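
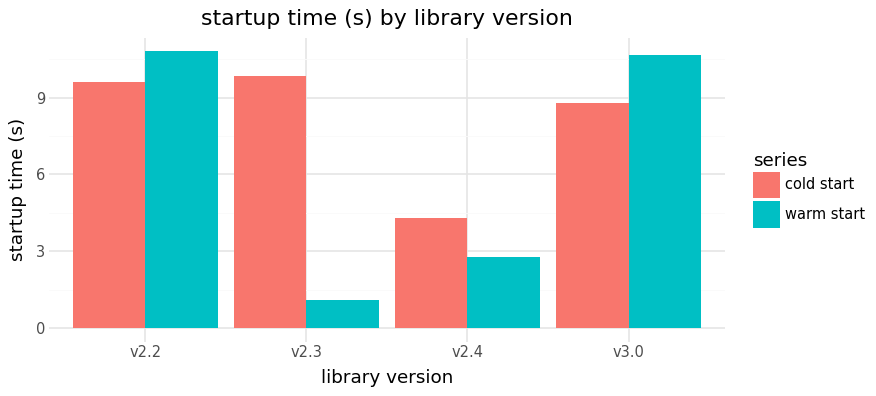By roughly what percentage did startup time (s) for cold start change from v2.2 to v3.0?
≈ -10%

v2.2 ≈ 10, v3.0 ≈ 9; (9 − 10) / 10 ≈ -10%.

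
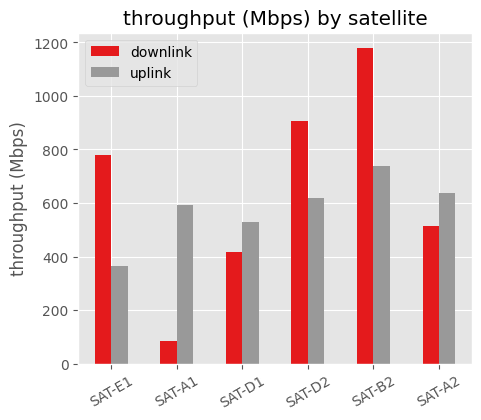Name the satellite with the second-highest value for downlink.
SAT-D2

Top 3 for downlink: SAT-B2 ≈ 1200, SAT-D2 ≈ 900, SAT-E1 ≈ 800.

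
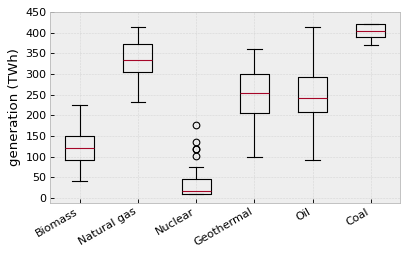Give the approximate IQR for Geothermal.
Q3 ≈ 300, Q1 ≈ 200; IQR ≈ 100.

≈ 100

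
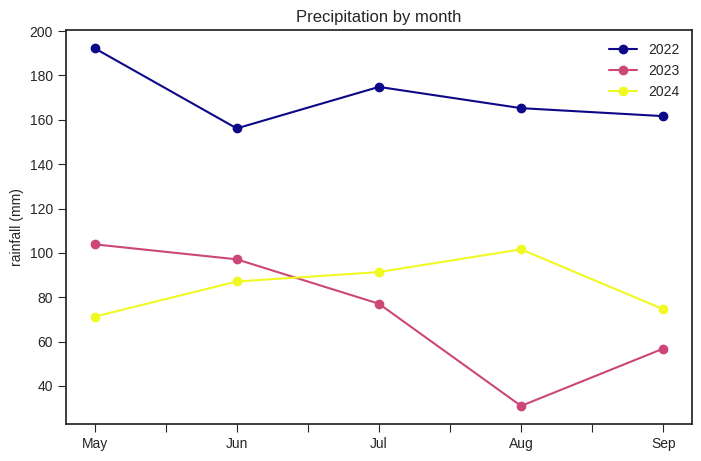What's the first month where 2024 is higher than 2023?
Jun: 2024 ≈ 80 vs 2023 ≈ 100 (not yet); Jul: 2024 ≈ 100 vs 2023 ≈ 80 (first crossover).

Jul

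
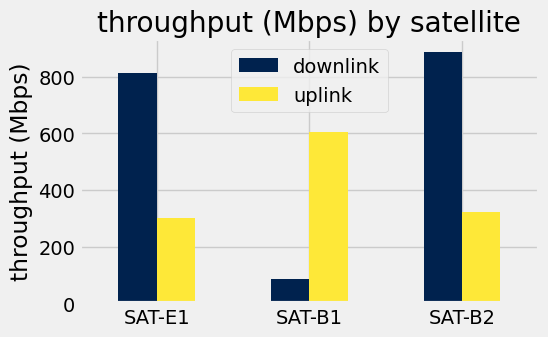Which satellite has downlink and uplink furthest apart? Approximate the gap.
SAT-B2: downlink ≈ 900, uplink ≈ 300 → gap ≈ 600. Next-largest (SAT-B1) is only ≈ 500.

SAT-B2, ≈ 600 Mbps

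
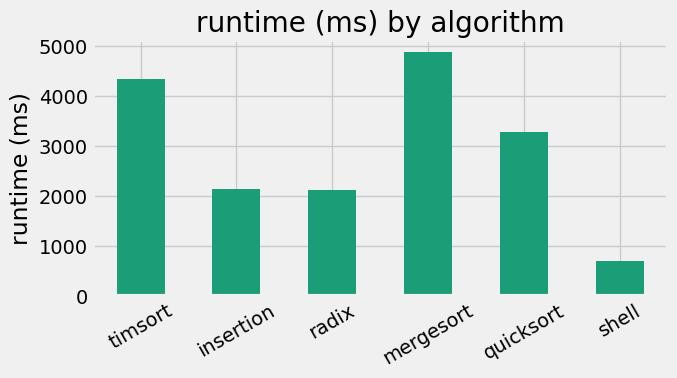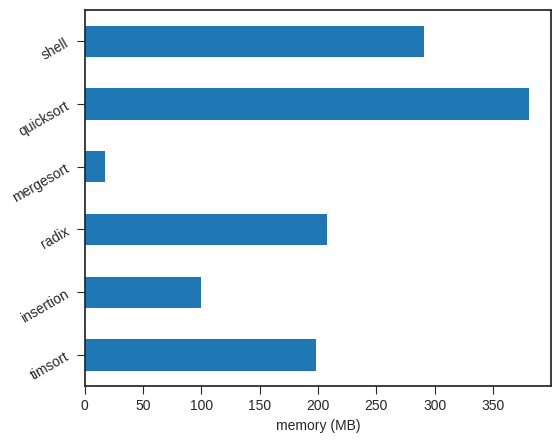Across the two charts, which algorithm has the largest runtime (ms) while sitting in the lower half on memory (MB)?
mergesort

Chart 2 median memory (MB) ≈ 200; below-median algorithms: timsort, insertion, mergesort. Among those, mergesort has the highest runtime (ms) (≈ 5000).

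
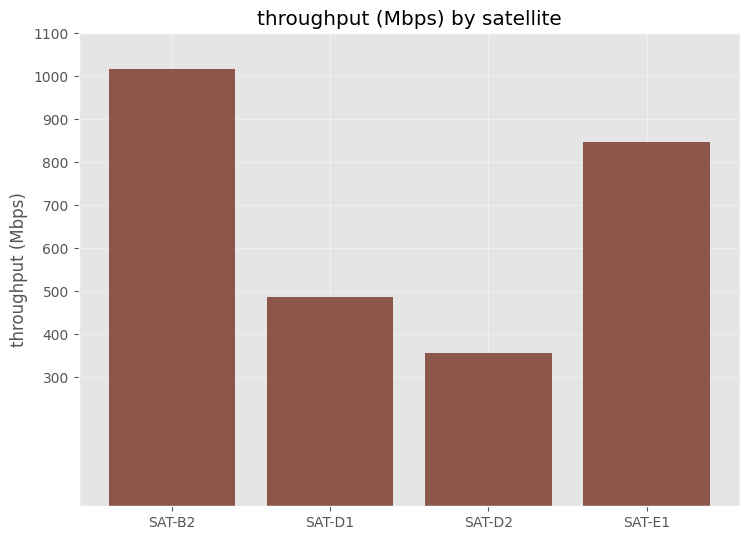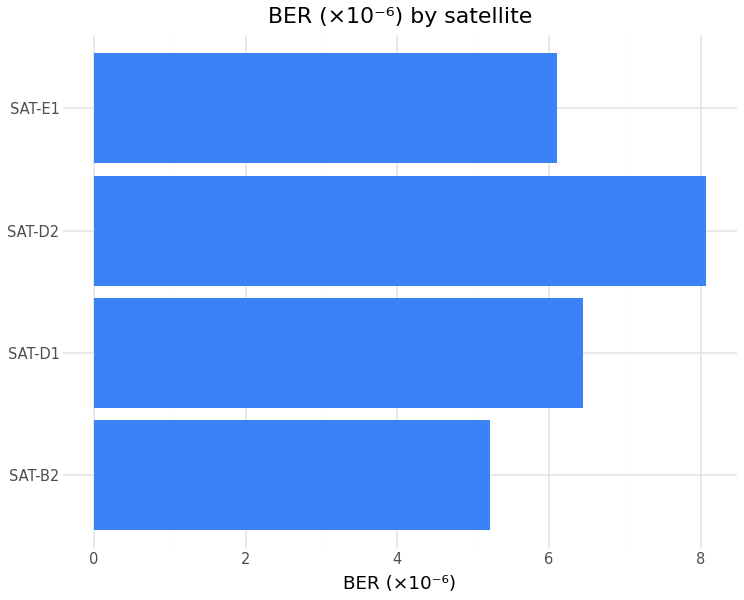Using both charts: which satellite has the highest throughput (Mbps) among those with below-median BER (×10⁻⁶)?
SAT-B2

Chart 2 median BER (×10⁻⁶) ≈ 6; below-median satellites: SAT-B2, SAT-E1. Among those, SAT-B2 has the highest throughput (Mbps) (≈ 1000).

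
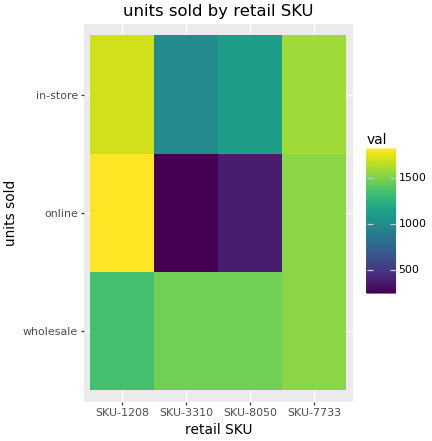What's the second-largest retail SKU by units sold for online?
Top 3 for online: SKU-1208 ≈ 1800, SKU-7733 ≈ 1600, SKU-8050 ≈ 400.

SKU-7733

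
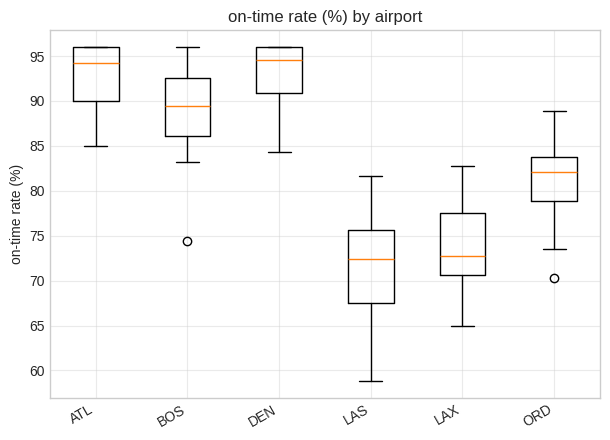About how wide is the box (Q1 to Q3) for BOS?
≈ 6

Q3 ≈ 92, Q1 ≈ 86; IQR ≈ 6.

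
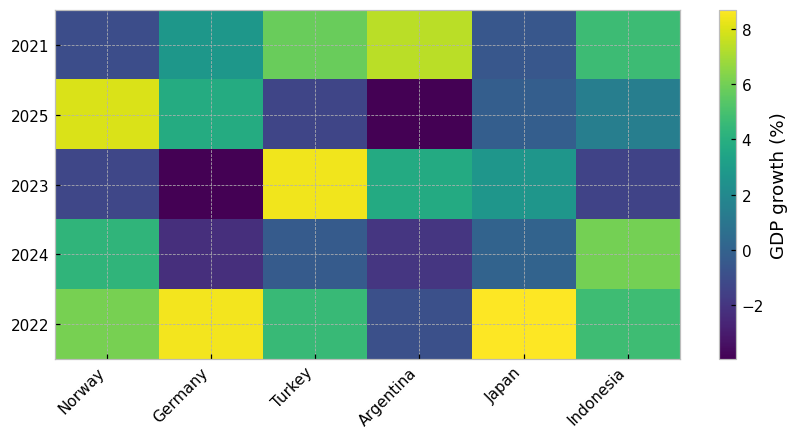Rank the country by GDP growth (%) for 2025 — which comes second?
Germany

Top 3 for 2025: Norway ≈ 8, Germany ≈ 4, Indonesia ≈ 2.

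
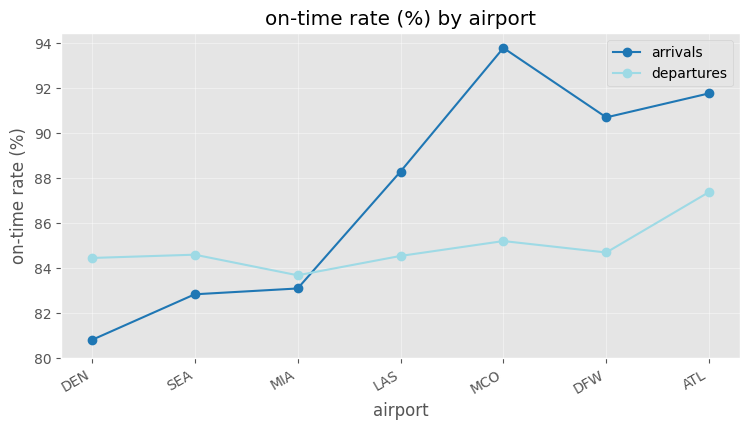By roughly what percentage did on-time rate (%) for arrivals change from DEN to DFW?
DEN ≈ 80, DFW ≈ 90; (90 − 80) / 80 ≈ +12.5%.

≈ +12.5%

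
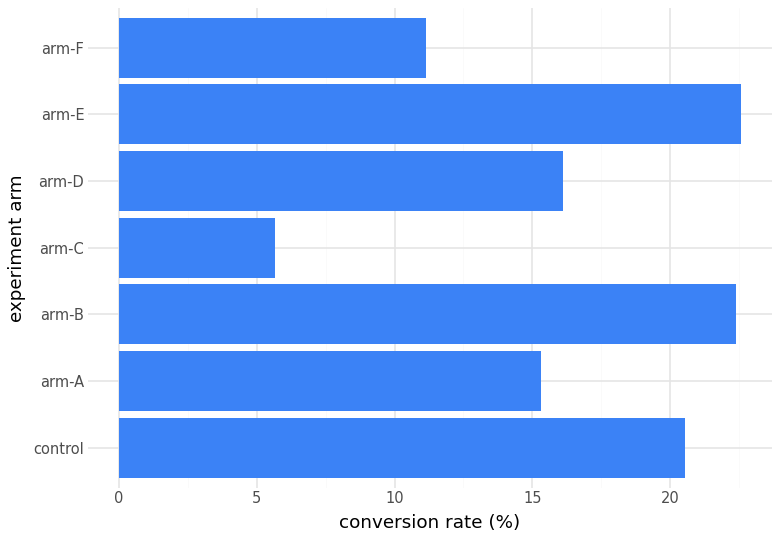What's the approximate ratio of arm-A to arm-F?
≈ 1.33×

arm-A ≈ 16, arm-F ≈ 12; 16/12 ≈ 1.33.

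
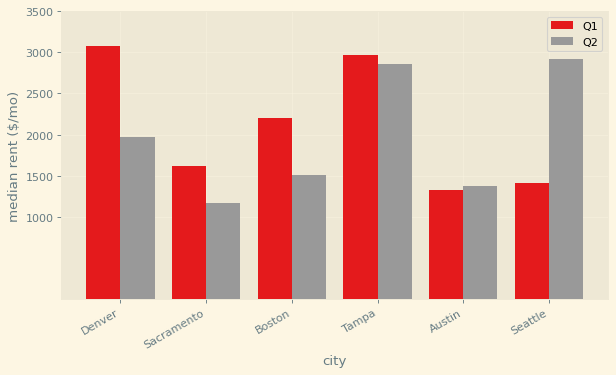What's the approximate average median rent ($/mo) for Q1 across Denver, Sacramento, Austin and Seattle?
(3000 + 1500 + 1500 + 1500) / 4 ≈ 1875.

≈ 1875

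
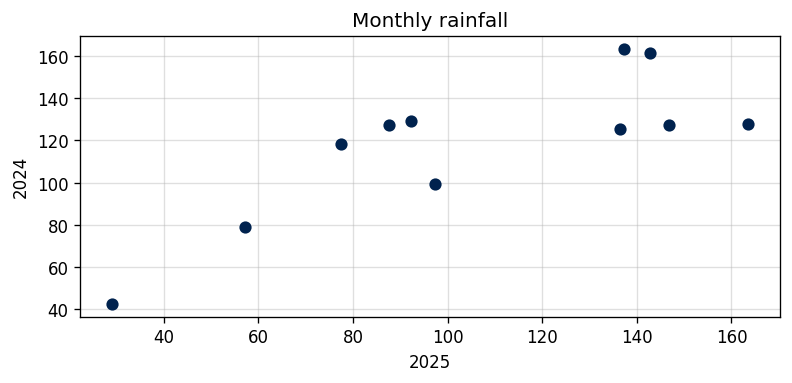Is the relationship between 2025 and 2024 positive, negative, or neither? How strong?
positive, strong

Points are positively correlated; strong (|r| ≈ 0.8).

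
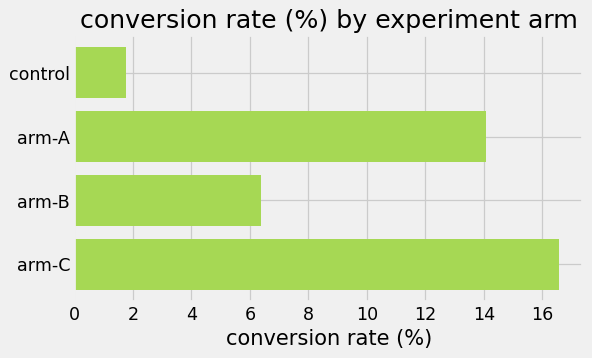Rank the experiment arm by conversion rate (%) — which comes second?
Top 3: arm-C ≈ 16, arm-A ≈ 14, arm-B ≈ 6.

arm-A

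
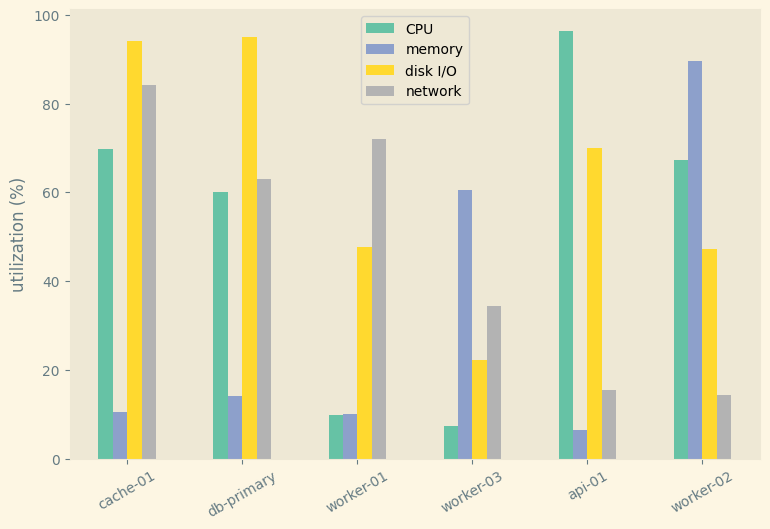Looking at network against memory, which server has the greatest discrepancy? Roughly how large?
worker-02, ≈ 80 %

worker-02: network ≈ 10, memory ≈ 90 → gap ≈ 80. Next-largest (cache-01) is only ≈ 70.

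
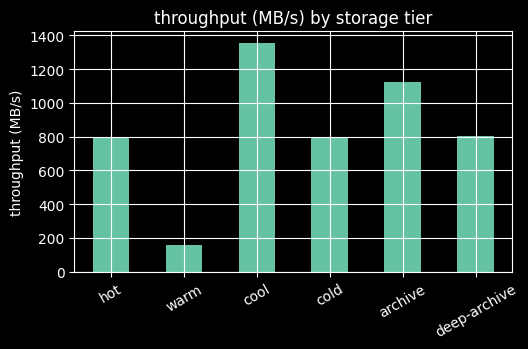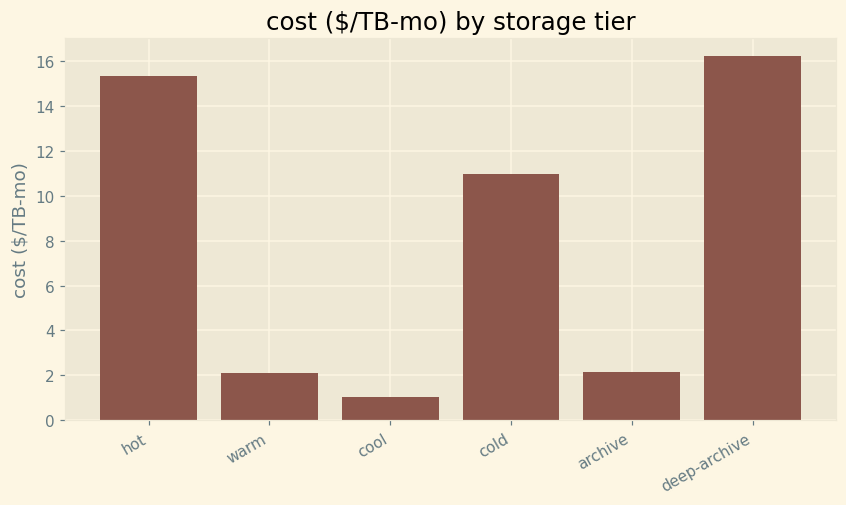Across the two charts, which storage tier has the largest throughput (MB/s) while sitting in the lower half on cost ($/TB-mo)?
Chart 2 median cost ($/TB-mo) ≈ 6; below-median storage tiers: warm, cool, archive. Among those, cool has the highest throughput (MB/s) (≈ 1400).

cool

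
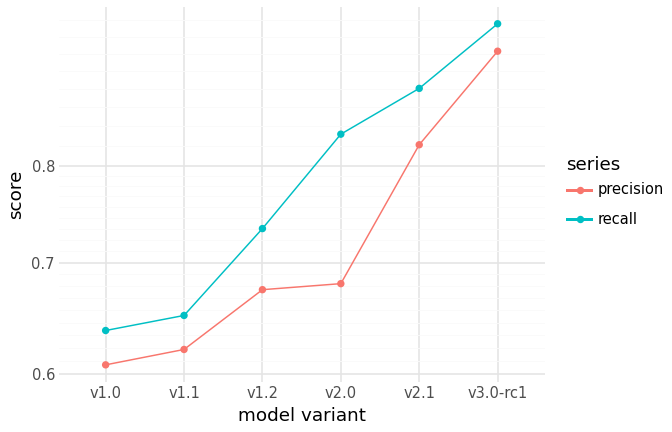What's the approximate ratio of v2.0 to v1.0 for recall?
≈ 1.31×

v2.0 ≈ 0.85, v1.0 ≈ 0.65; 0.85/0.65 ≈ 1.31.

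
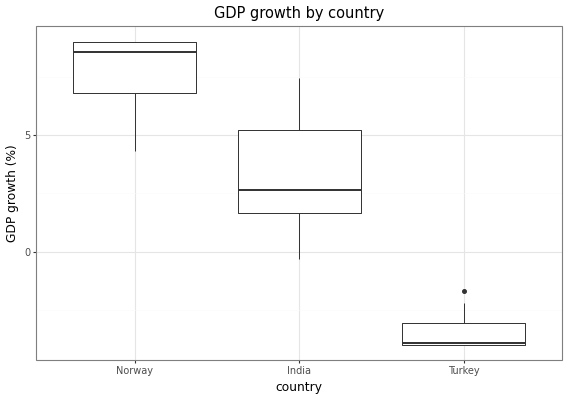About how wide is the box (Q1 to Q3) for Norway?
Q3 ≈ 8, Q1 ≈ 6; IQR ≈ 2.

≈ 2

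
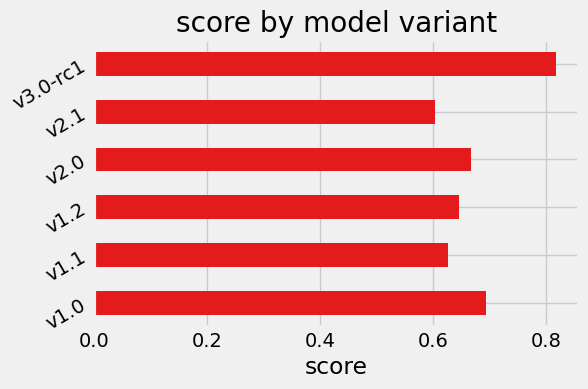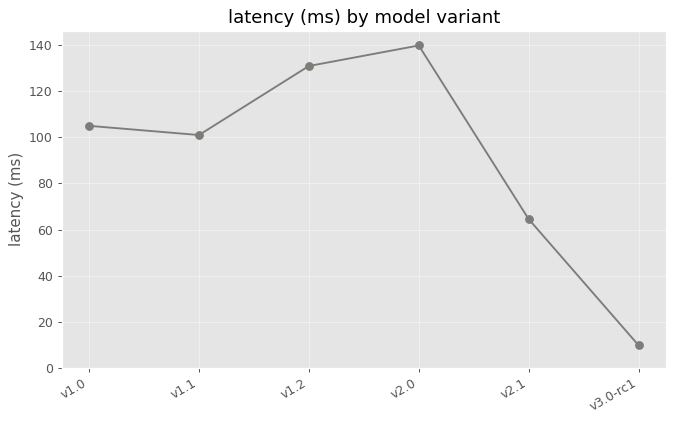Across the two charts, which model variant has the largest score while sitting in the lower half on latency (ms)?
Chart 2 median latency (ms) ≈ 100; below-median model variants: v1.1, v2.1, v3.0-rc1. Among those, v3.0-rc1 has the highest score (≈ 0.8).

v3.0-rc1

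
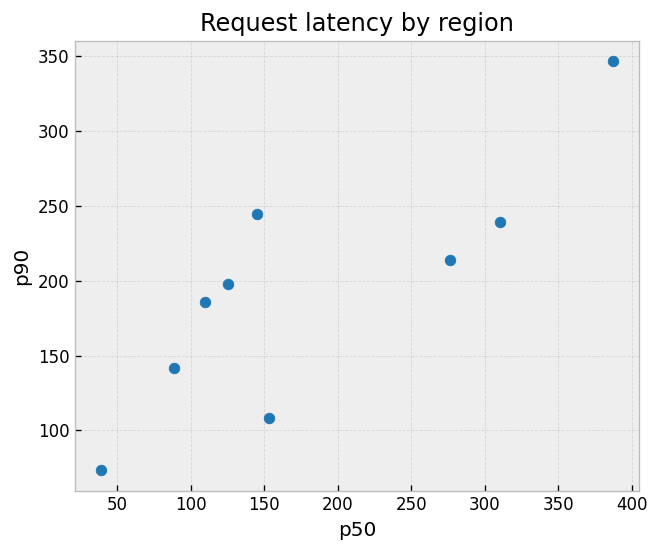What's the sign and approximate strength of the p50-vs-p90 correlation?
positive, strong

Points are positively correlated; strong (|r| ≈ 0.8).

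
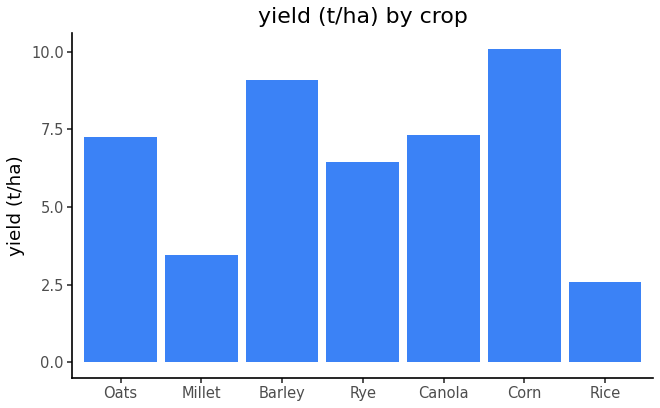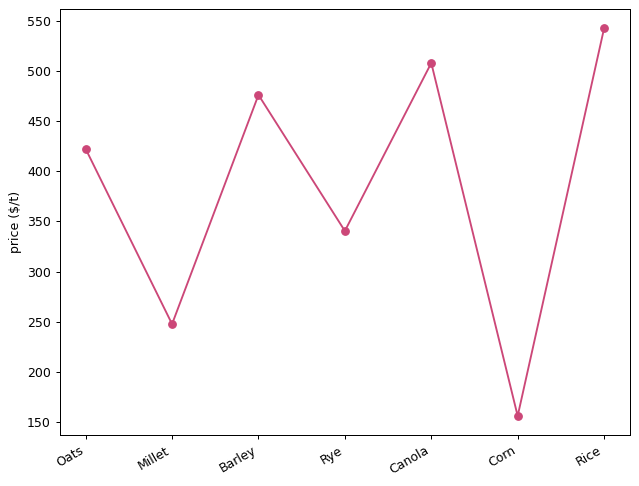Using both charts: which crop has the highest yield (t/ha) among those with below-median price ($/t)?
Chart 2 median price ($/t) ≈ 400; below-median crops: Millet, Rye, Corn. Among those, Corn has the highest yield (t/ha) (≈ 10).

Corn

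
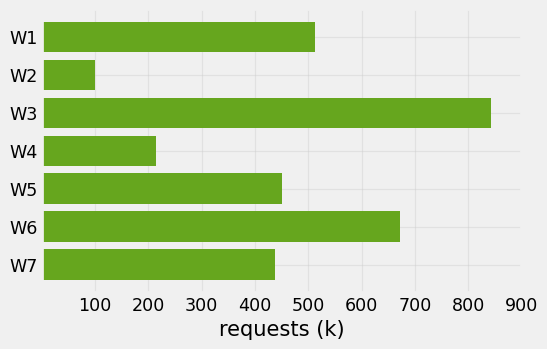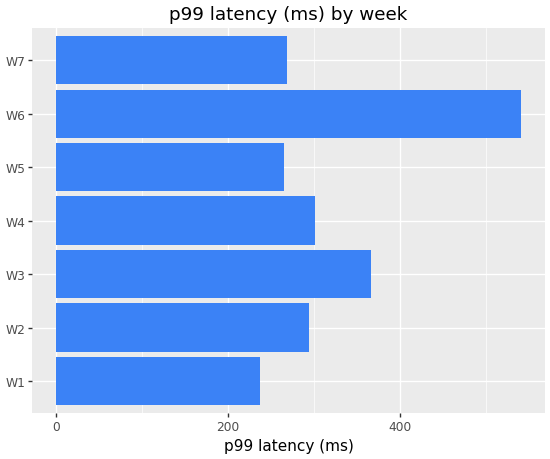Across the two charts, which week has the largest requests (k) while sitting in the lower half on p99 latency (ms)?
Chart 2 median p99 latency (ms) ≈ 300; below-median weeks: W1, W5, W7. Among those, W1 has the highest requests (k) (≈ 500).

W1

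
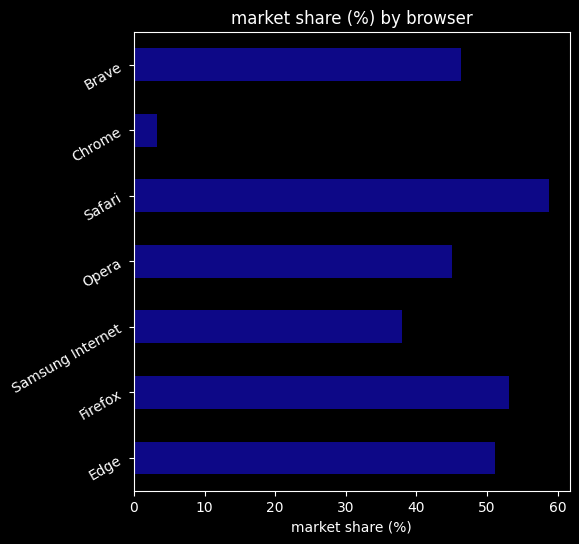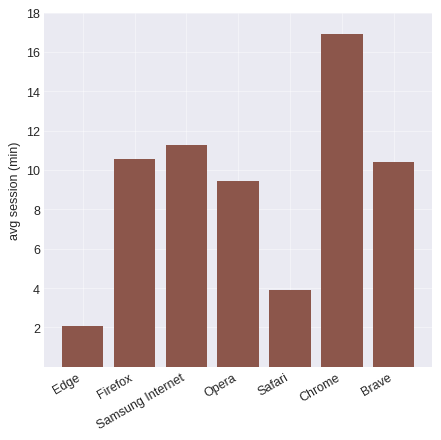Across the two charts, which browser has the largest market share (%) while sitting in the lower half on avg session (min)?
Chart 2 median avg session (min) ≈ 10; below-median browsers: Edge, Opera, Safari. Among those, Safari has the highest market share (%) (≈ 60).

Safari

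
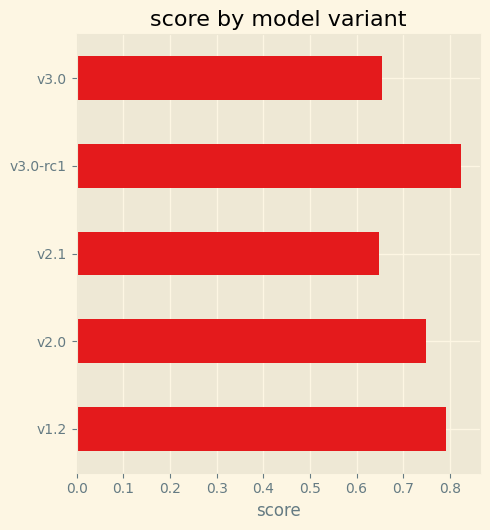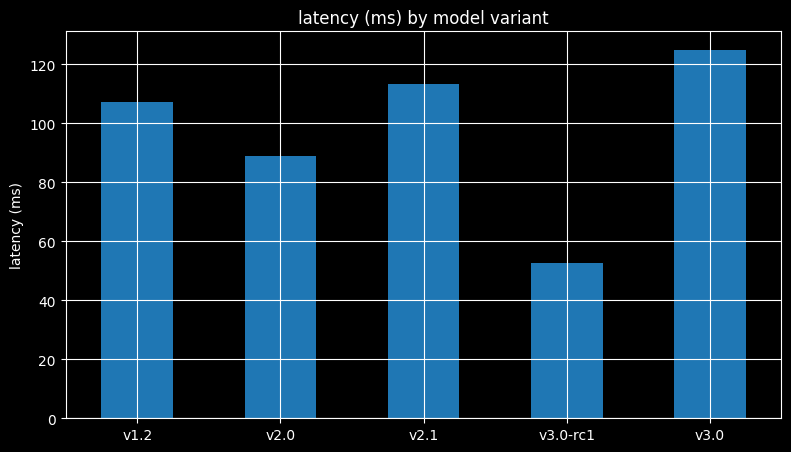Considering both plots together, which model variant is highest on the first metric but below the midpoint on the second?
v3.0-rc1

Chart 2 median latency (ms) ≈ 100; below-median model variants: v2.0, v3.0-rc1. Among those, v3.0-rc1 has the highest score (≈ 0.8).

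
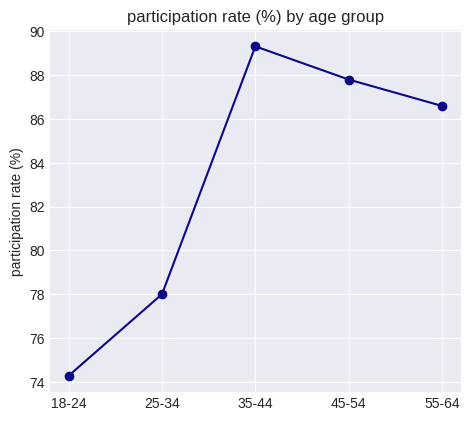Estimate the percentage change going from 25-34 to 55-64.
25-34 ≈ 78, 55-64 ≈ 86; (86 − 78) / 78 ≈ +10.3%.

≈ +10.3%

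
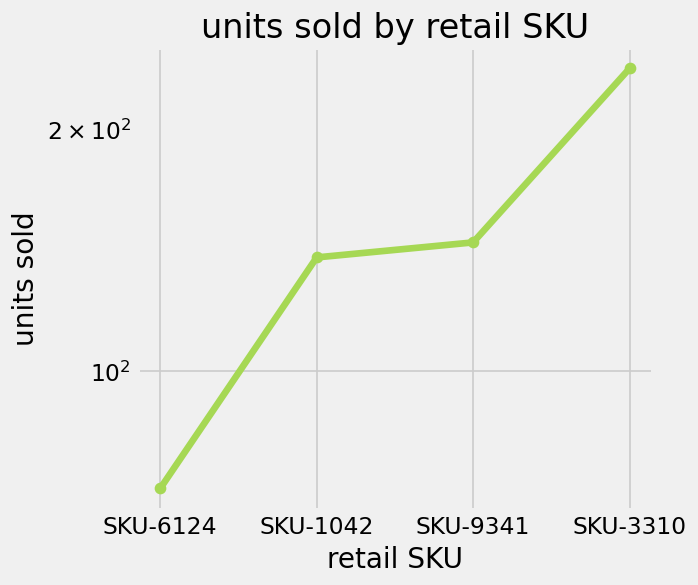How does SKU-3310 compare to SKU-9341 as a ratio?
SKU-3310 ≈ 240, SKU-9341 ≈ 140; 240/140 ≈ 1.71.

≈ 1.71×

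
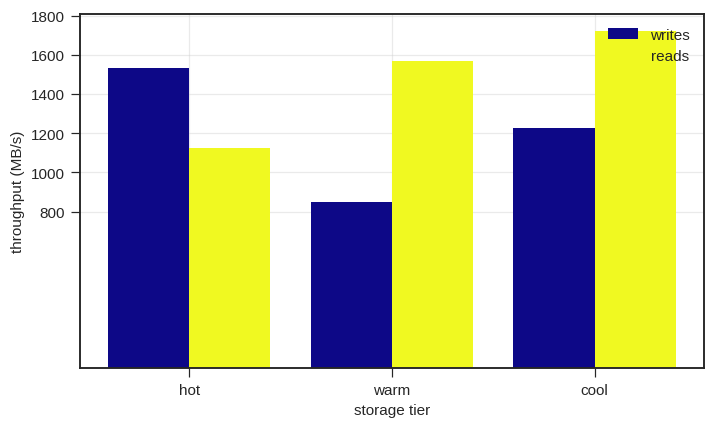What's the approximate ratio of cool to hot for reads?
cool ≈ 1800, hot ≈ 1200; 1800/1200 ≈ 1.5.

≈ 1.5×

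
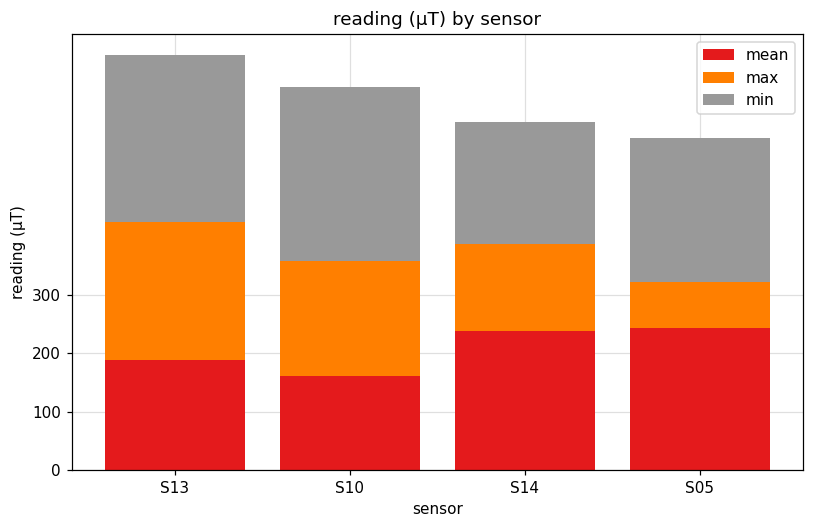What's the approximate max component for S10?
≈ 200

max top ≈ 400, bottom ≈ 200; segment ≈ 200.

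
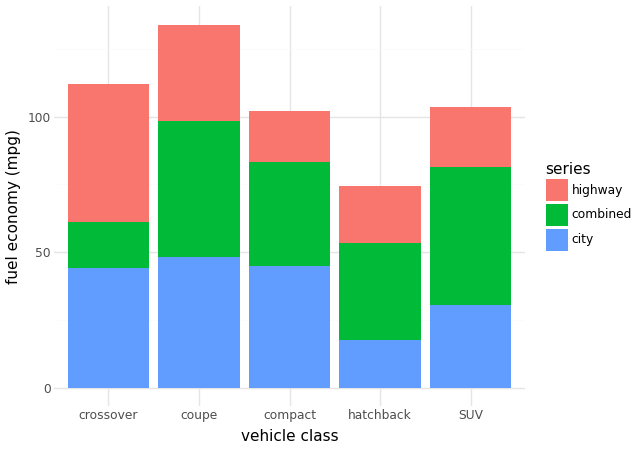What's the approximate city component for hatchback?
city top ≈ 20, bottom ≈ 0; segment ≈ 20.

≈ 20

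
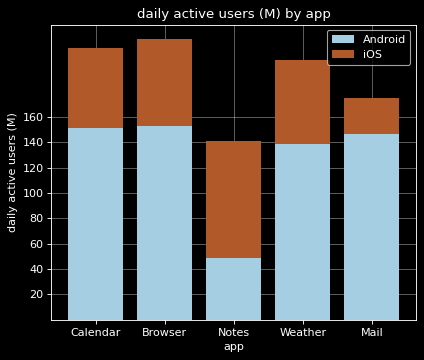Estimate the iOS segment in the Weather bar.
iOS top ≈ 200, bottom ≈ 140; segment ≈ 60.

≈ 60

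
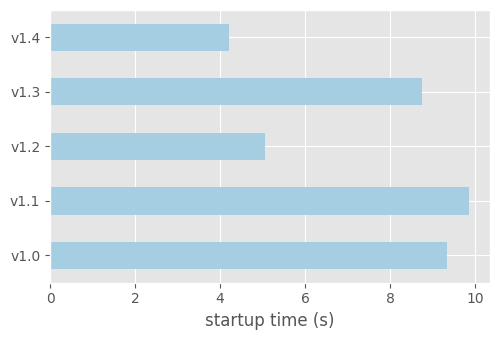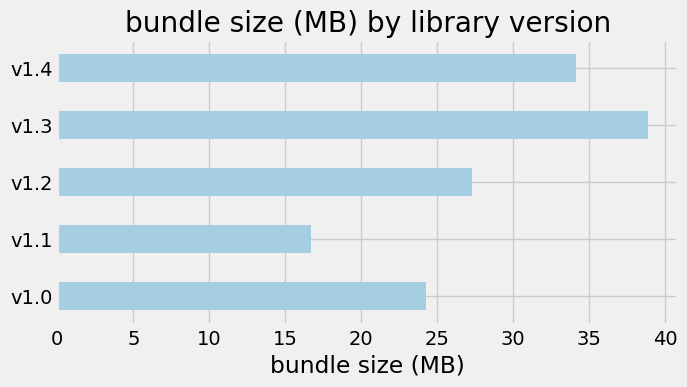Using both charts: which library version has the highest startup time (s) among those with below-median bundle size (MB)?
Chart 2 median bundle size (MB) ≈ 25; below-median library versions: v1.0, v1.1. Among those, v1.1 has the highest startup time (s) (≈ 10).

v1.1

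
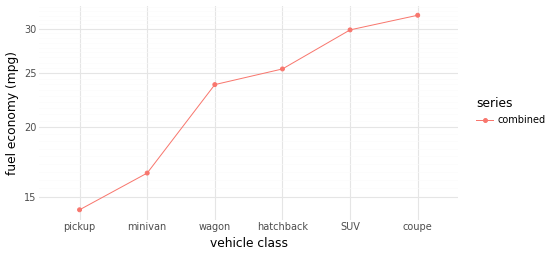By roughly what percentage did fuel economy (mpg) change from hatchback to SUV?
hatchback ≈ 26, SUV ≈ 30; (30 − 26) / 26 ≈ +15.4%.

≈ +15.4%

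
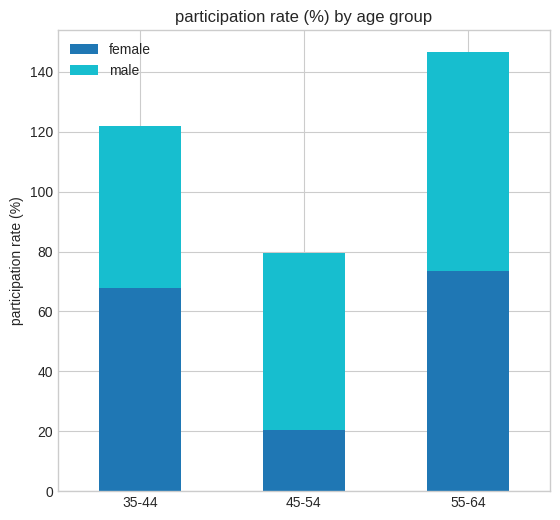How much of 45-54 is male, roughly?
male top ≈ 80, bottom ≈ 20; segment ≈ 60.

≈ 60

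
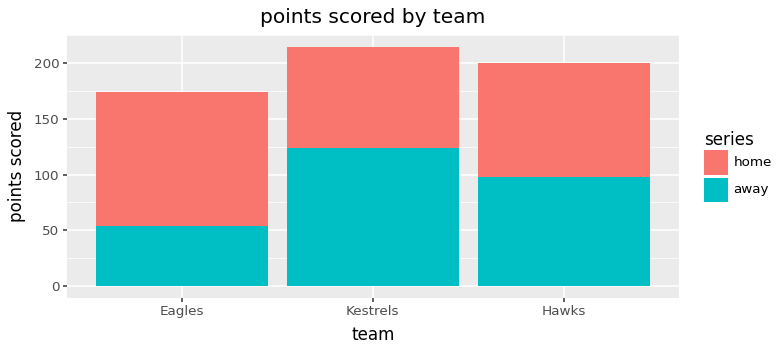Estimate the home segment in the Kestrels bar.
home top ≈ 220, bottom ≈ 120; segment ≈ 100.

≈ 100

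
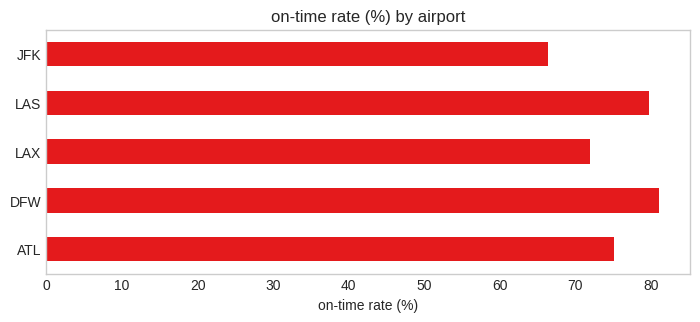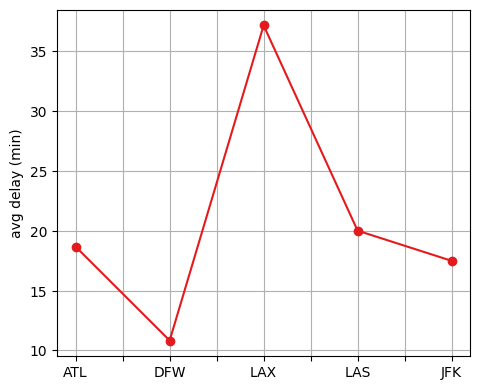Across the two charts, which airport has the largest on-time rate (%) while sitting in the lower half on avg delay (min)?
DFW

Chart 2 median avg delay (min) ≈ 20; below-median airports: DFW, JFK. Among those, DFW has the highest on-time rate (%) (≈ 80).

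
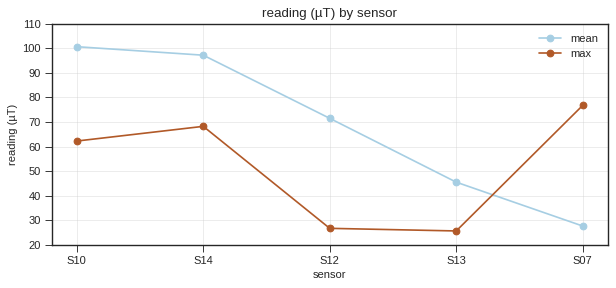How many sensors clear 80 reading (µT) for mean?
Above 80: S10, S14.

2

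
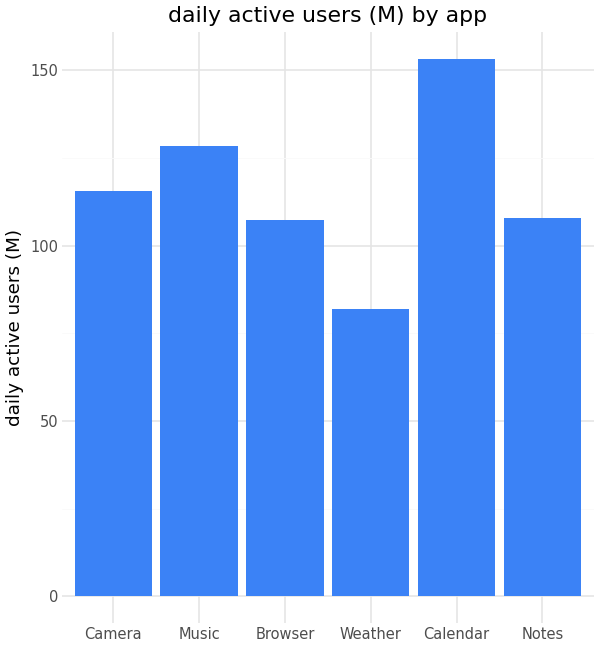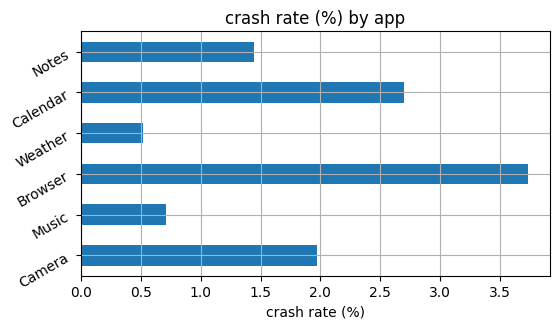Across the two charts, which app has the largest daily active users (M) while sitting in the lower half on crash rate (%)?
Chart 2 median crash rate (%) ≈ 1.5; below-median apps: Music, Weather, Notes. Among those, Music has the highest daily active users (M) (≈ 120).

Music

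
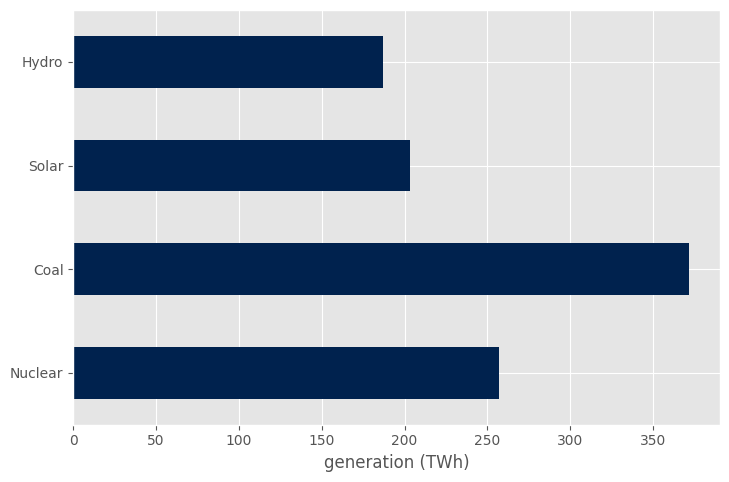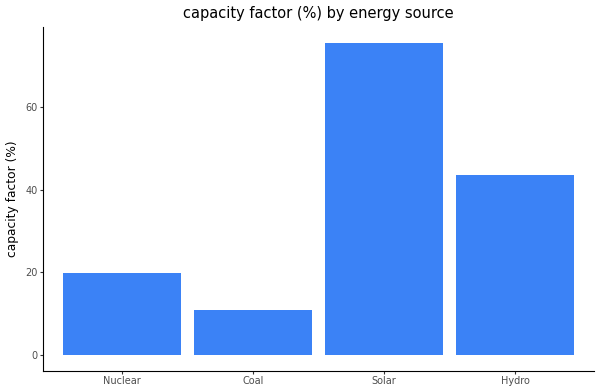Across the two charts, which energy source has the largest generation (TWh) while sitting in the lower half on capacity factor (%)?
Chart 2 median capacity factor (%) ≈ 30; below-median energy sources: Nuclear, Coal. Among those, Coal has the highest generation (TWh) (≈ 350).

Coal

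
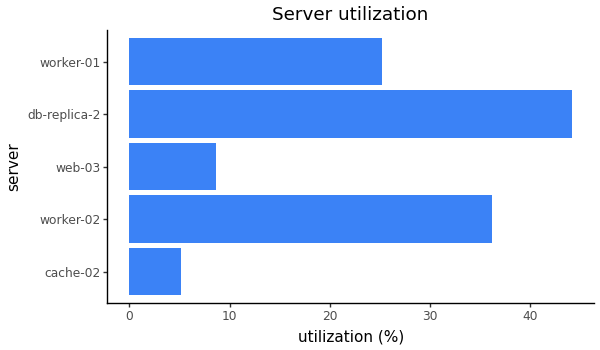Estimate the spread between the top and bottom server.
≈ 40

Max db-replica-2 ≈ 45, min cache-02 ≈ 5; range ≈ 40.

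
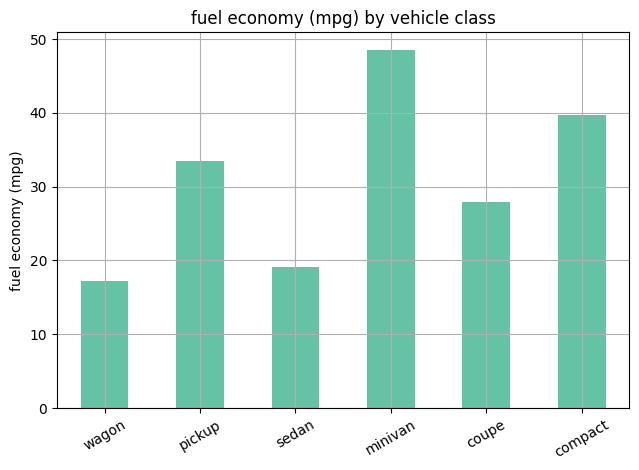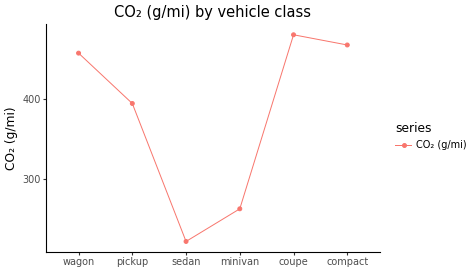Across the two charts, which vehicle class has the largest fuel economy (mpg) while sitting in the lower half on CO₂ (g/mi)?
Chart 2 median CO₂ (g/mi) ≈ 450; below-median vehicle classes: pickup, sedan, minivan. Among those, minivan has the highest fuel economy (mpg) (≈ 50).

minivan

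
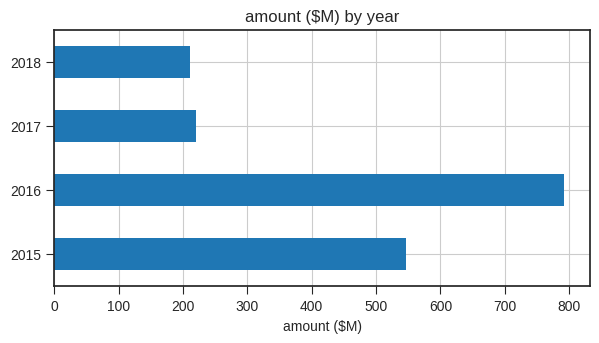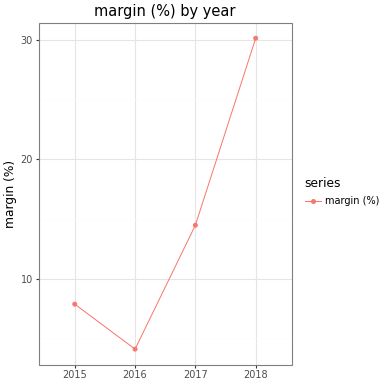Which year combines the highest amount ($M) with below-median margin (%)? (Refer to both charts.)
2016

Chart 2 median margin (%) ≈ 10; below-median years: 2015, 2016. Among those, 2016 has the highest amount ($M) (≈ 800).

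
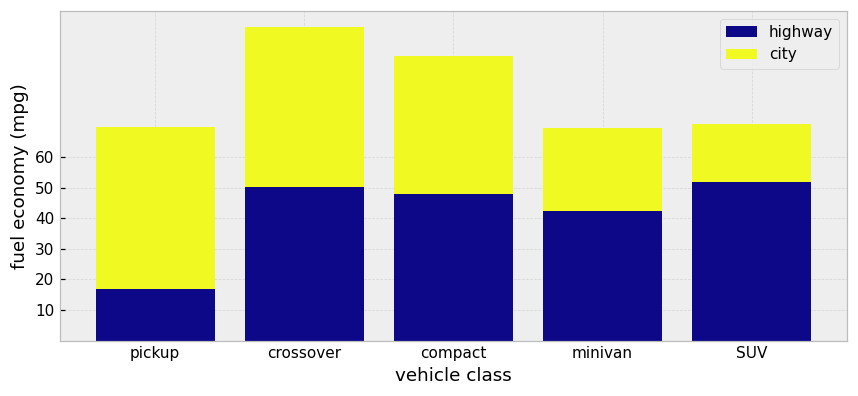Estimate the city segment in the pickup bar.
≈ 50

city top ≈ 70, bottom ≈ 20; segment ≈ 50.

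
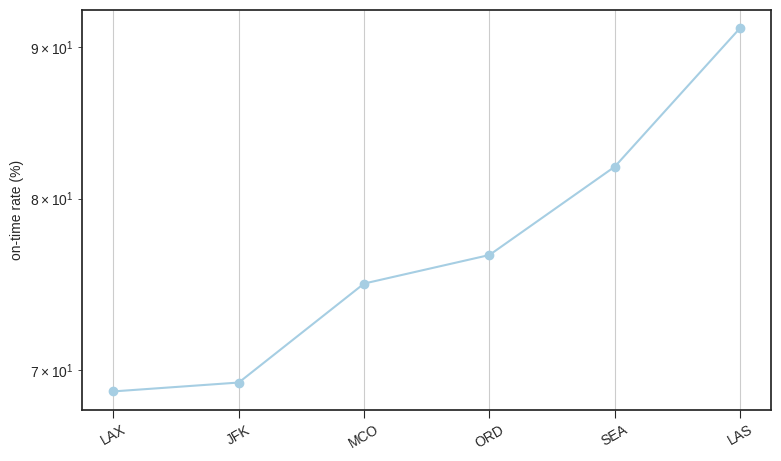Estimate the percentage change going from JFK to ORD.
JFK ≈ 70, ORD ≈ 76; (76 − 70) / 70 ≈ +8.6%.

≈ +8.6%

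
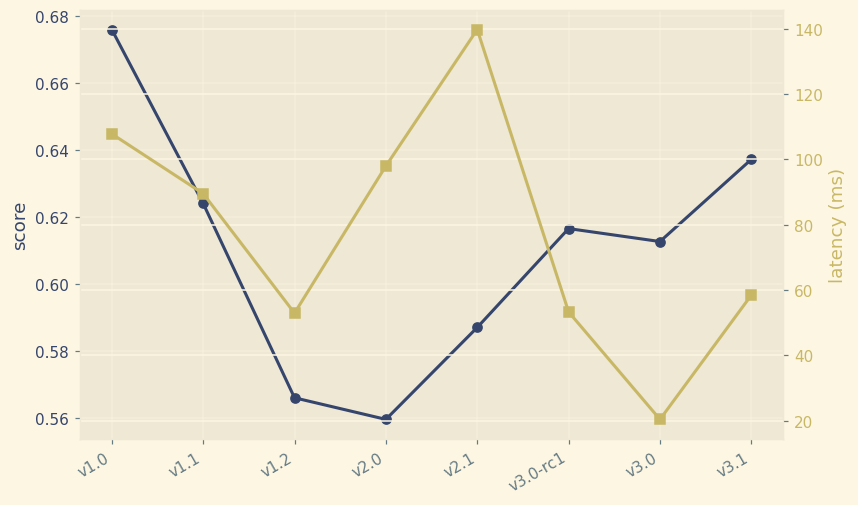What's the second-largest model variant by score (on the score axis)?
v3.1

Top 3 (on the score axis): v1.0 ≈ 0.68, v3.1 ≈ 0.64, v1.1 ≈ 0.62.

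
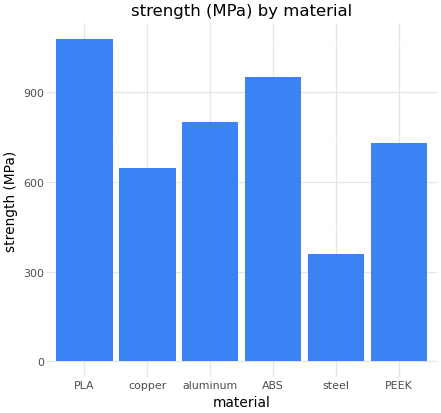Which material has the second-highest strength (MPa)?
ABS

Top 3: PLA ≈ 1100, ABS ≈ 1000, aluminum ≈ 800.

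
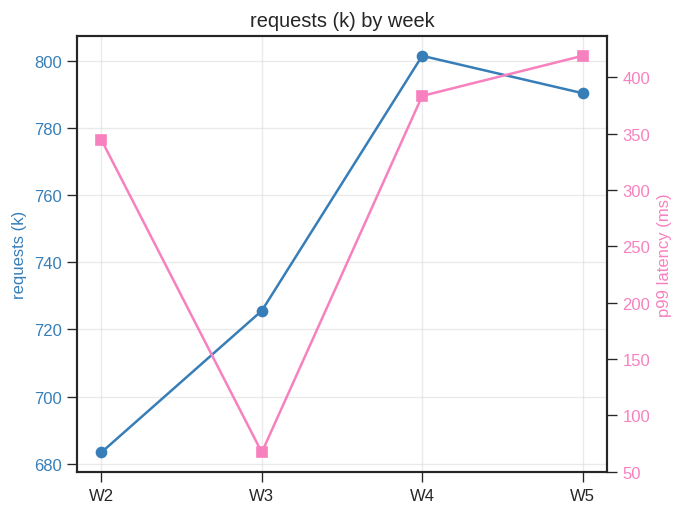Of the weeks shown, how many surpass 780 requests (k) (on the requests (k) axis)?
Above 780: W4, W5.

2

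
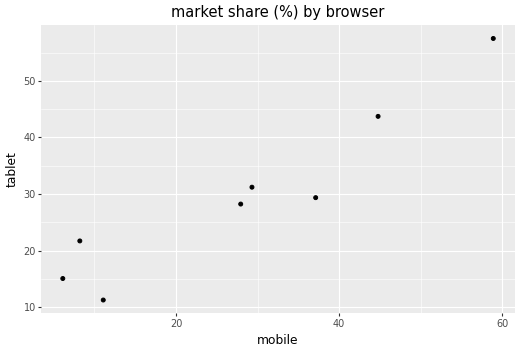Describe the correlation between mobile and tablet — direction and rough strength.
positive, strong

Points are positively correlated; strong (|r| ≈ 0.9).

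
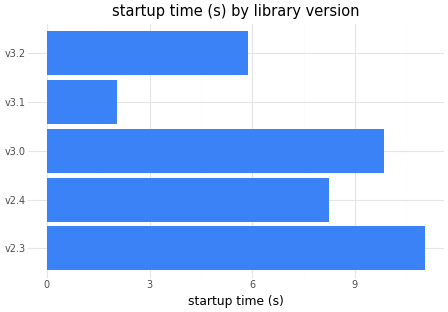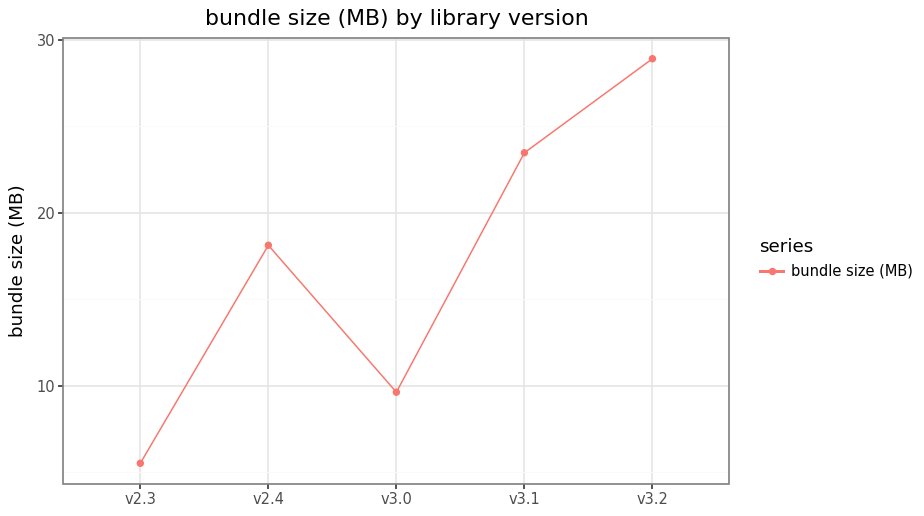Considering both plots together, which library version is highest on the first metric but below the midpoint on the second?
Chart 2 median bundle size (MB) ≈ 20; below-median library versions: v2.3, v3.0. Among those, v2.3 has the highest startup time (s) (≈ 12).

v2.3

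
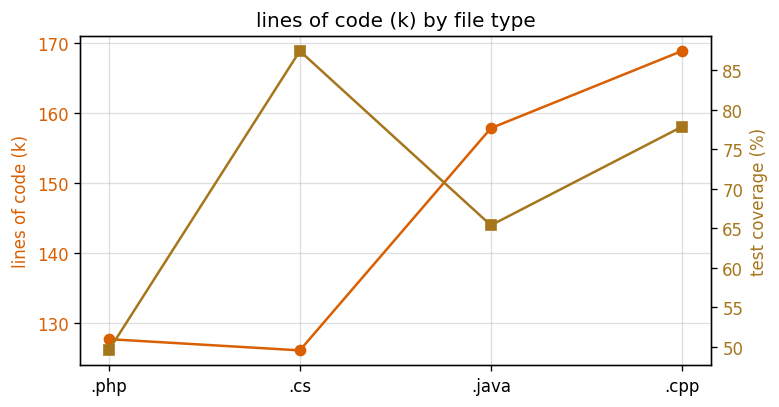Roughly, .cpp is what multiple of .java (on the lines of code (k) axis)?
.cpp ≈ 170, .java ≈ 160; 170/160 ≈ 1.06.

≈ 1.06×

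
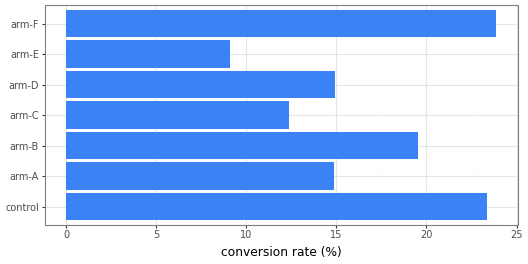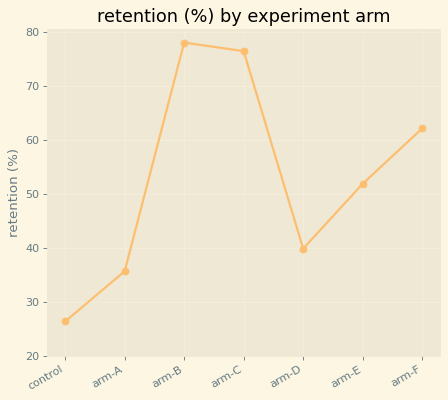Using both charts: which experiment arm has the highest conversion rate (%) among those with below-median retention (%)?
control

Chart 2 median retention (%) ≈ 50; below-median experiment arms: control, arm-A, arm-D. Among those, control has the highest conversion rate (%) (≈ 25).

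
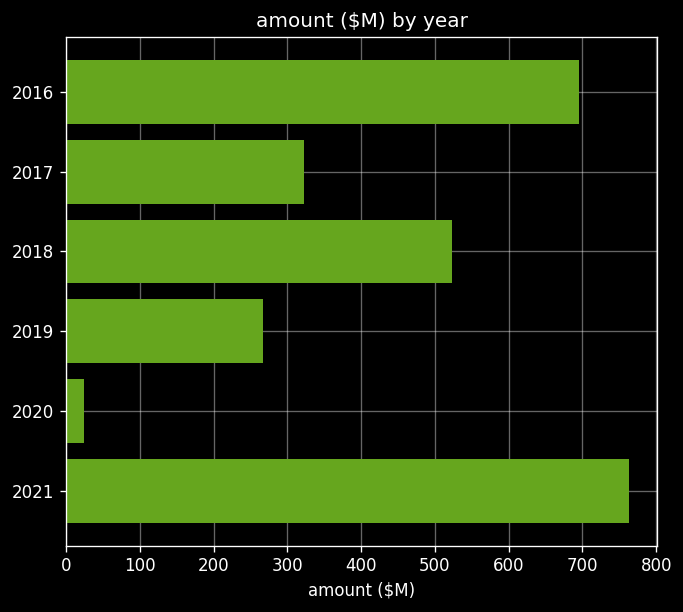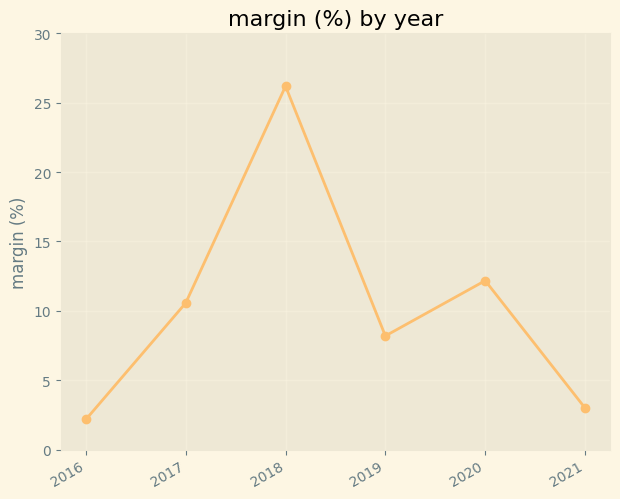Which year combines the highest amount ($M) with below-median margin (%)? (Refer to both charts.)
Chart 2 median margin (%) ≈ 10; below-median years: 2016, 2019, 2021. Among those, 2021 has the highest amount ($M) (≈ 800).

2021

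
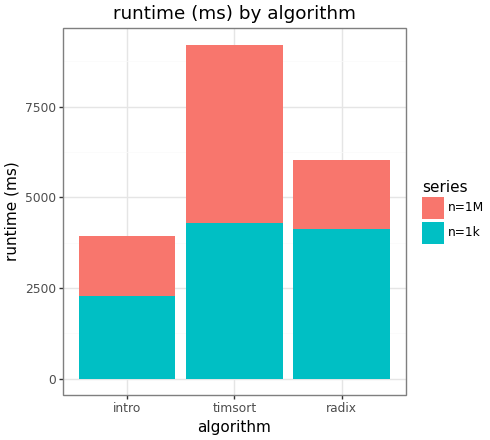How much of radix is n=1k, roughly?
n=1k top ≈ 4000, bottom ≈ 0; segment ≈ 4000.

≈ 4000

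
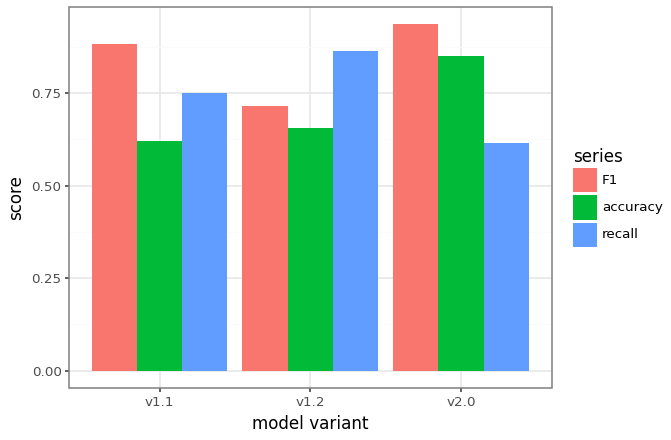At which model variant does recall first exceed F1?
v1.1: recall ≈ 0.7 vs F1 ≈ 0.9 (not yet); v1.2: recall ≈ 0.9 vs F1 ≈ 0.7 (first crossover).

v1.2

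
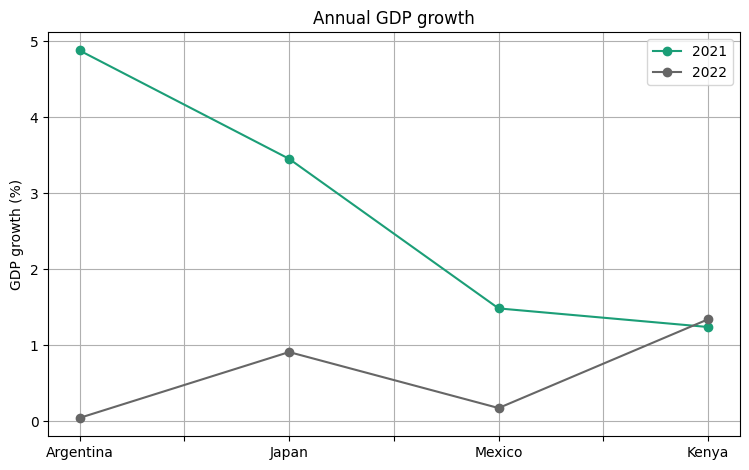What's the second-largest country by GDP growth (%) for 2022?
Japan

Top 3 for 2022: Kenya ≈ 1.5, Japan ≈ 1.0, Mexico ≈ 0.0.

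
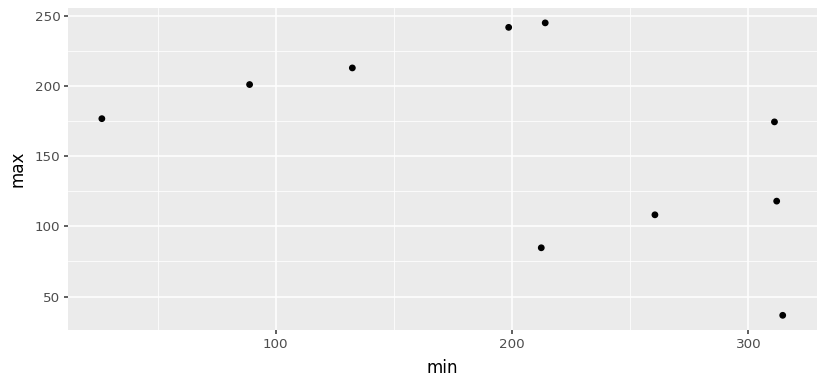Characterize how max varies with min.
Points are negatively correlated; moderate (|r| ≈ 0.5).

negative, moderate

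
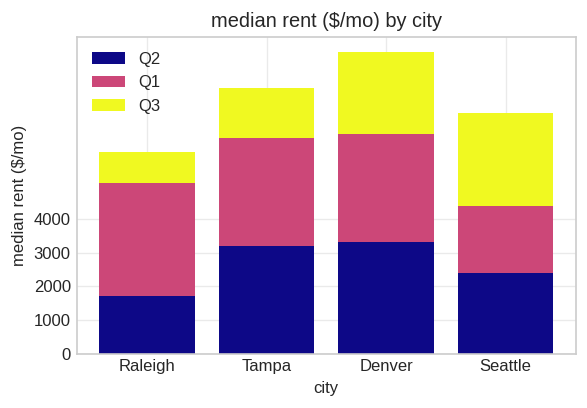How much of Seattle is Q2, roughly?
Q2 top ≈ 2000, bottom ≈ 0; segment ≈ 2000.

≈ 2000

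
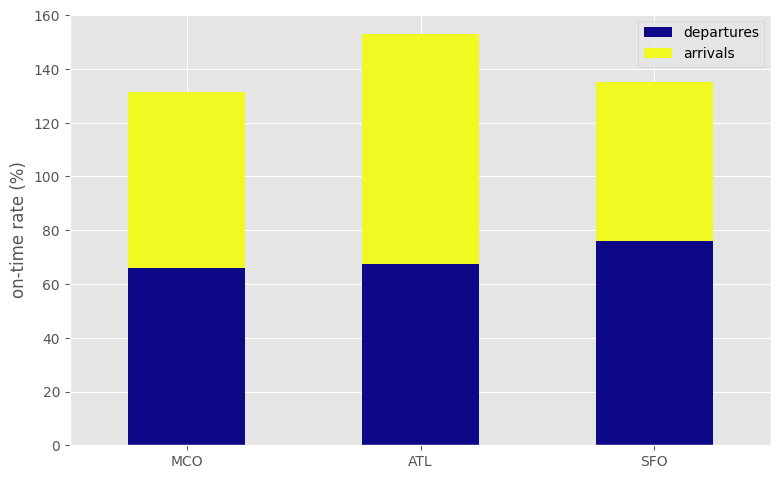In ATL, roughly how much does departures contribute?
≈ 60

departures top ≈ 60, bottom ≈ 0; segment ≈ 60.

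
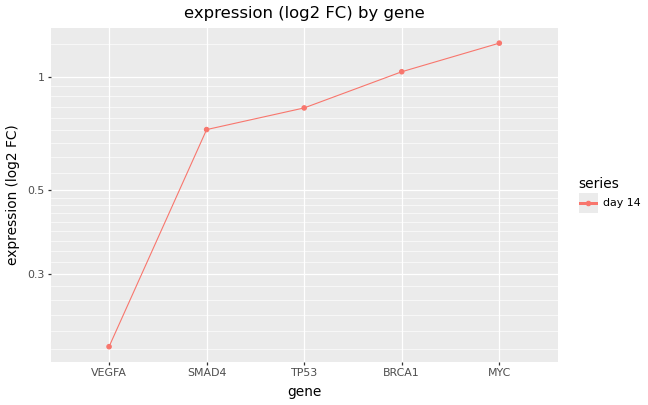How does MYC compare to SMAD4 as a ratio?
MYC ≈ 1.2, SMAD4 ≈ 0.7; 1.2/0.7 ≈ 1.71.

≈ 1.71×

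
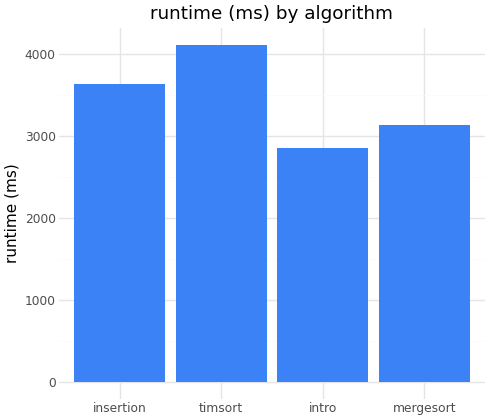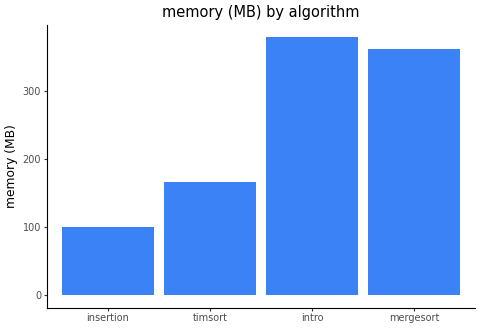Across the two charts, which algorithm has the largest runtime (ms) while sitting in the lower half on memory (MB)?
timsort

Chart 2 median memory (MB) ≈ 250; below-median algorithms: insertion, timsort. Among those, timsort has the highest runtime (ms) (≈ 4000).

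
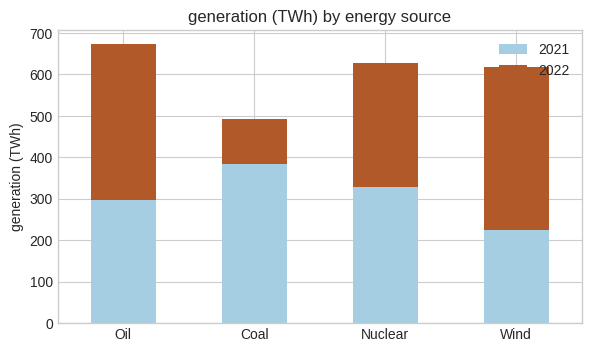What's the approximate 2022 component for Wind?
≈ 400

2022 top ≈ 600, bottom ≈ 200; segment ≈ 400.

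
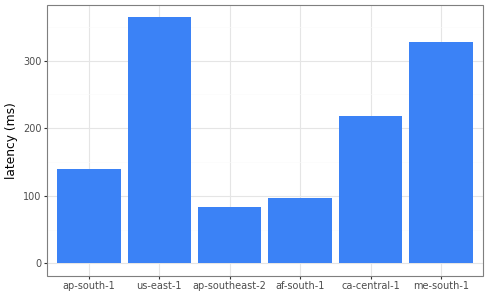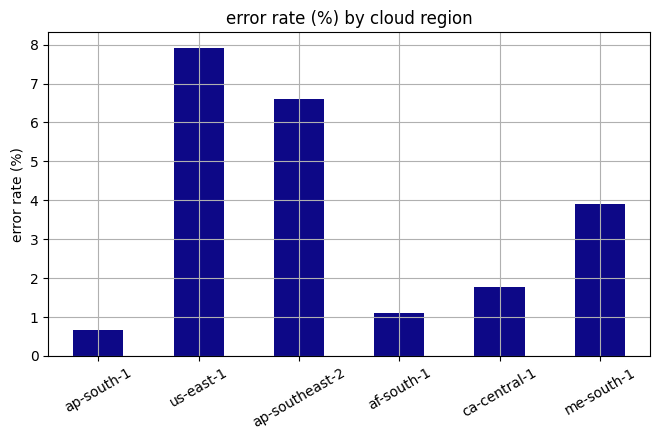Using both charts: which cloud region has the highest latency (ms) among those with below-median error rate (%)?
Chart 2 median error rate (%) ≈ 3; below-median cloud regions: ap-south-1, af-south-1, ca-central-1. Among those, ca-central-1 has the highest latency (ms) (≈ 200).

ca-central-1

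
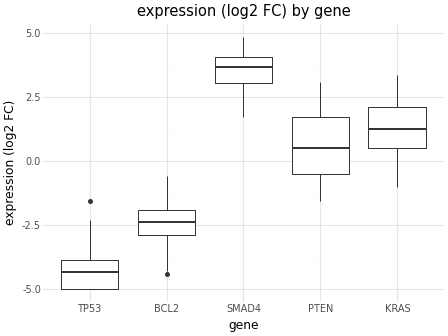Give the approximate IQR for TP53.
≈ 1

Q3 ≈ -4, Q1 ≈ -5; IQR ≈ 1.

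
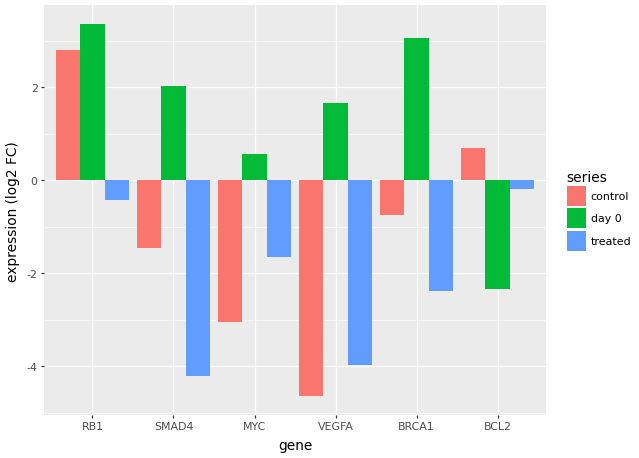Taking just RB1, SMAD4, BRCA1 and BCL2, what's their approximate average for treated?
≈ -2

(0 + -4 + -2 + 0) / 4 ≈ -2.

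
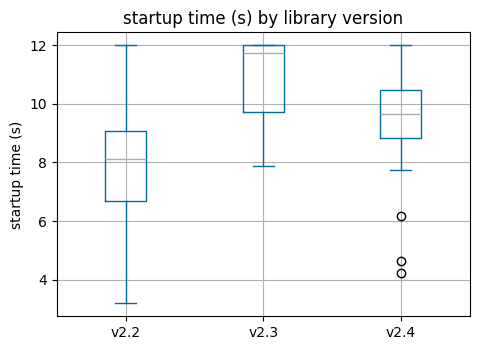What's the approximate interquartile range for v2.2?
≈ 2.5

Q3 ≈ 9.0, Q1 ≈ 6.5; IQR ≈ 2.5.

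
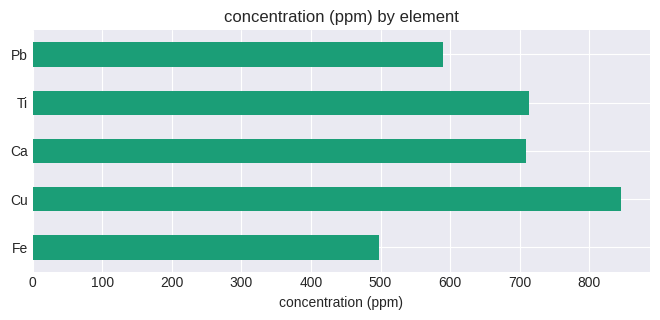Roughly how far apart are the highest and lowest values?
Max Cu ≈ 800, min Fe ≈ 500; range ≈ 300.

≈ 300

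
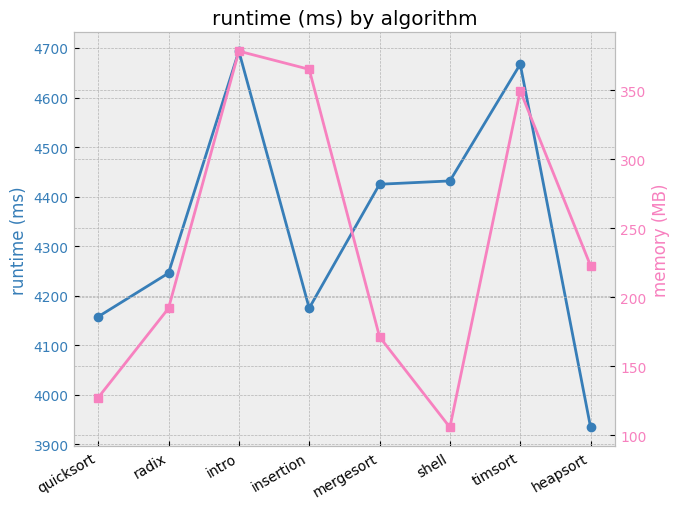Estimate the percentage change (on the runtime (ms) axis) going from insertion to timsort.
≈ +11.9%

insertion ≈ 4200, timsort ≈ 4700; (4700 − 4200) / 4200 ≈ +11.9%.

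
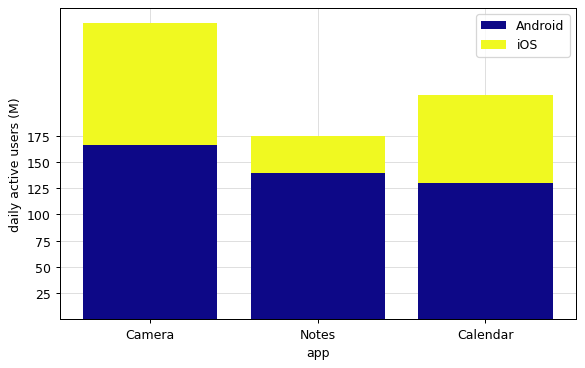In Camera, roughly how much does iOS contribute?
≈ 100

iOS top ≈ 275, bottom ≈ 175; segment ≈ 100.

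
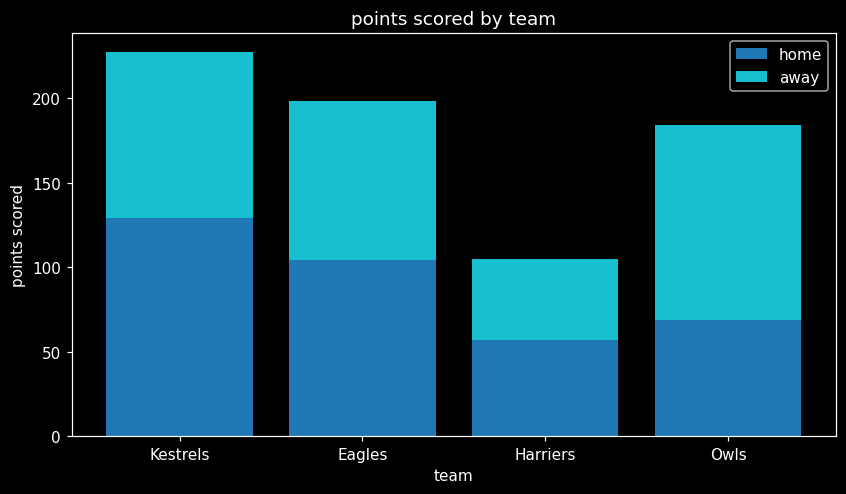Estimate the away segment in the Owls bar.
≈ 120

away top ≈ 180, bottom ≈ 60; segment ≈ 120.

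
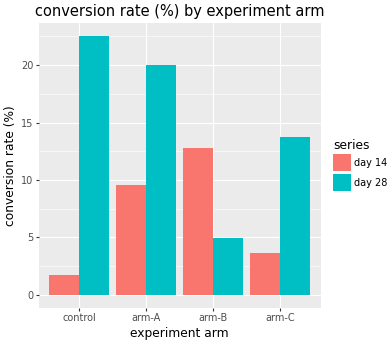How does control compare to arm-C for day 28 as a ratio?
≈ 1.57×

control ≈ 22, arm-C ≈ 14; 22/14 ≈ 1.57.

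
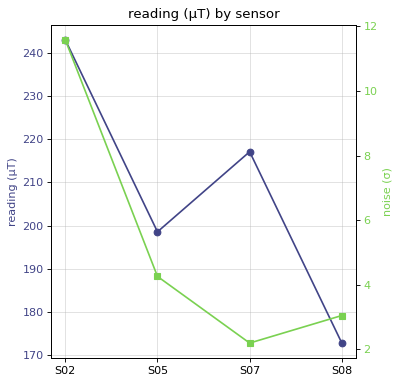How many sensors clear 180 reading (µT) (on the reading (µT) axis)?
3

Above 180: S02, S05, S07.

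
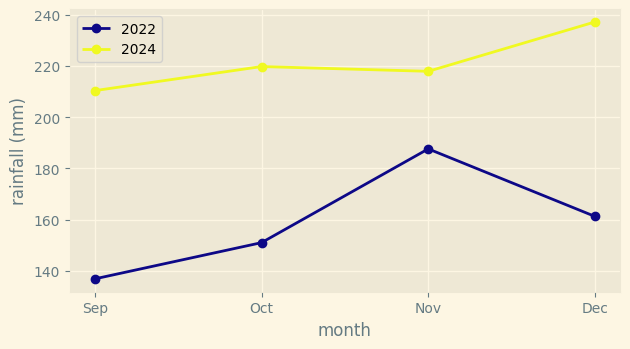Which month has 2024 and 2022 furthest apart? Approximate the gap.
Dec: 2024 ≈ 240, 2022 ≈ 160 → gap ≈ 80. Next-largest (Sep) is only ≈ 70.

Dec, ≈ 80 mm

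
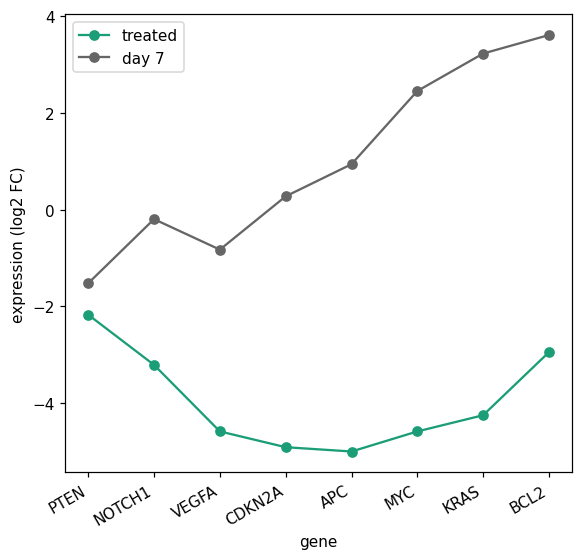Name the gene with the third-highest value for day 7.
Top 4 for day 7: BCL2 ≈ 4, KRAS ≈ 3, MYC ≈ 2, APC ≈ 1.

MYC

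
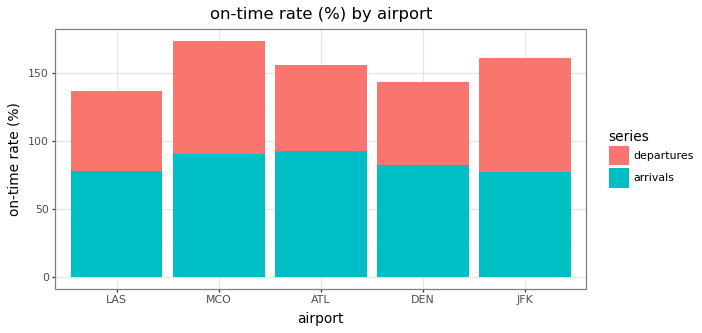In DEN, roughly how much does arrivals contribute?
≈ 80

arrivals top ≈ 80, bottom ≈ 0; segment ≈ 80.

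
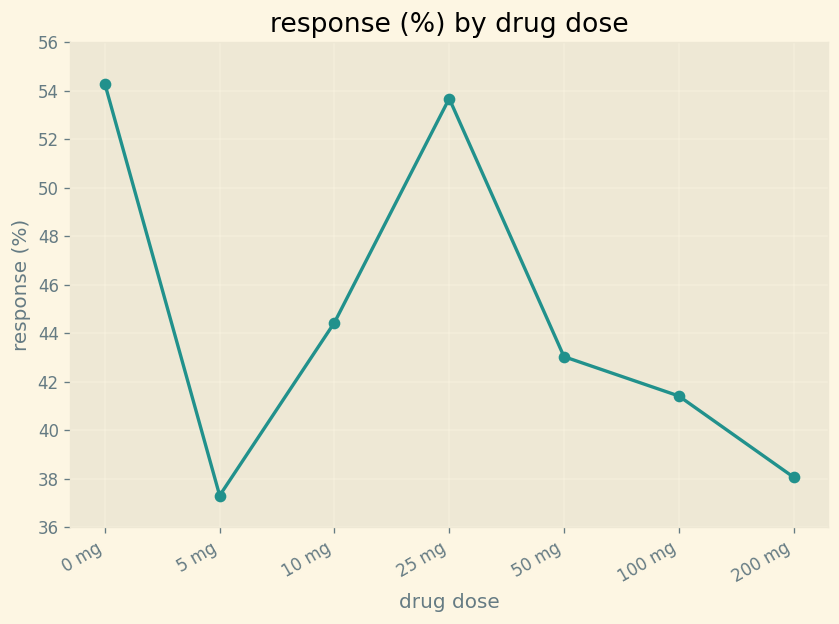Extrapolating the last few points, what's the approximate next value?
Last three: 44, 42, 38 → slope ≈ -3/step → next ≈ 35.

≈ 35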